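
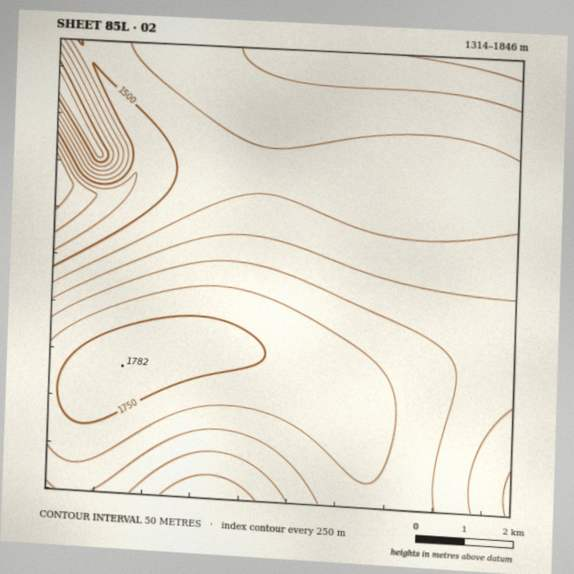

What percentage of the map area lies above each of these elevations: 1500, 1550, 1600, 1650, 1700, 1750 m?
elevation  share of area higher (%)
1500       95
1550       77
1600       55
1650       37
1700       22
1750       7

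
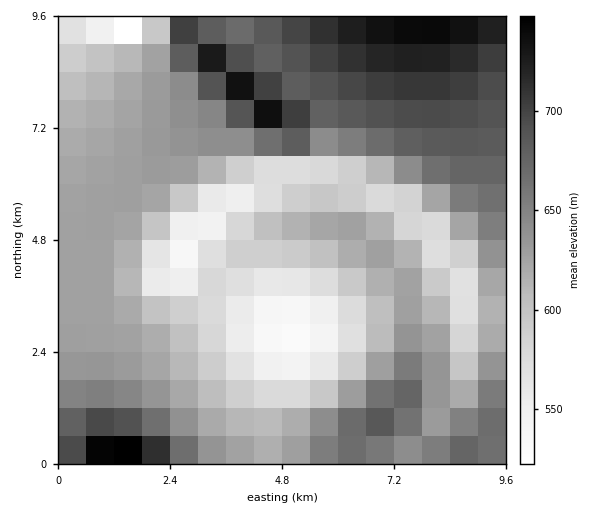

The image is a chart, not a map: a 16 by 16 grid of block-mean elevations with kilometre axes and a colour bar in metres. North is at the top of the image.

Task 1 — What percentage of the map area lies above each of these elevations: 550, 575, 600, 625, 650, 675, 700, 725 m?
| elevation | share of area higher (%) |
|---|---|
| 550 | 95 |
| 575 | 85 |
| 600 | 73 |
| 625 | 55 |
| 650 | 32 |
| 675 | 23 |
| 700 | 11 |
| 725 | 4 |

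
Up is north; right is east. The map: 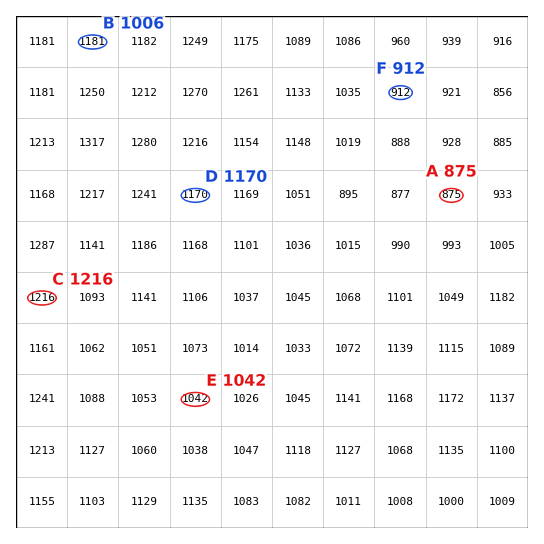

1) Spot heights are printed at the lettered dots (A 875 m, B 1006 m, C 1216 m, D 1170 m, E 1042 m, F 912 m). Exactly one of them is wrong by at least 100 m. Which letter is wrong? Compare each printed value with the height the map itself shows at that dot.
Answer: B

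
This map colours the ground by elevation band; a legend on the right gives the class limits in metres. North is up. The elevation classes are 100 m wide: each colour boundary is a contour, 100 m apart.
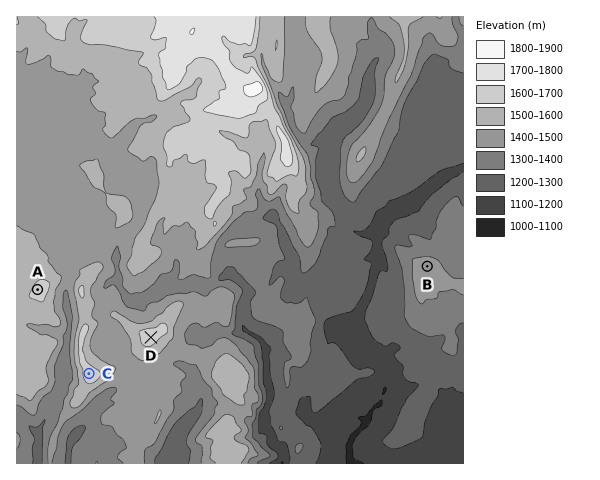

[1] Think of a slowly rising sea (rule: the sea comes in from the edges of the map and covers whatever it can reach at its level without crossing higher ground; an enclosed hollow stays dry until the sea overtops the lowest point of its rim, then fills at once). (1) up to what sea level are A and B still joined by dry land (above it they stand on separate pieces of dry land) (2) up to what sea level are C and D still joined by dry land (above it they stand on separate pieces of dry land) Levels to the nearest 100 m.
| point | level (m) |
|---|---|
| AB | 1200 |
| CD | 1500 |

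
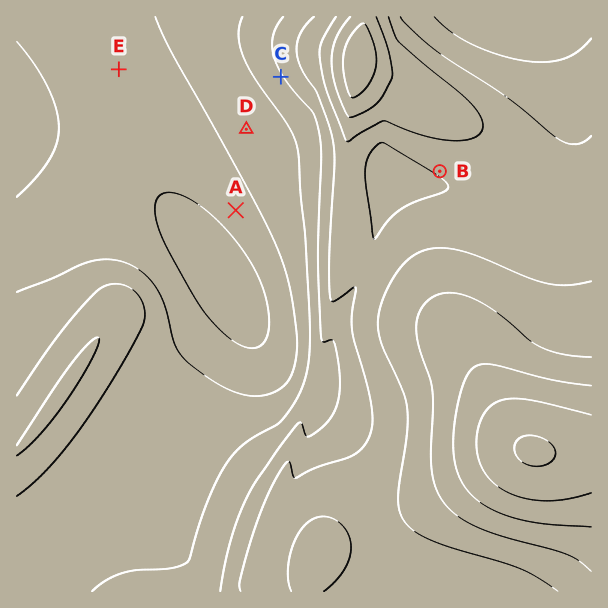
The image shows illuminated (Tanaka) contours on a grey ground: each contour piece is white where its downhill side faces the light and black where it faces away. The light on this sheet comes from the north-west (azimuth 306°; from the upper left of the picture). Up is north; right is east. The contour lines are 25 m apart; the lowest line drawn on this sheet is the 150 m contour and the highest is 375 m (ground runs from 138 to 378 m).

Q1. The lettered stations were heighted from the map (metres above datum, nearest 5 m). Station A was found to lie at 160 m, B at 250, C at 220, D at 185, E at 165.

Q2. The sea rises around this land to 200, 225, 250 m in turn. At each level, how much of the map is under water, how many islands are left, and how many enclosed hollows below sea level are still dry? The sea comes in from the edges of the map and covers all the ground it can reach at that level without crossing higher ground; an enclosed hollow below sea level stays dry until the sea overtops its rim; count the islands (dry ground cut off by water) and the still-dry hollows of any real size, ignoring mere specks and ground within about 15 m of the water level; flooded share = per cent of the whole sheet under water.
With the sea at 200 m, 39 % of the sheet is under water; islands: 0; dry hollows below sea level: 0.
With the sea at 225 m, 50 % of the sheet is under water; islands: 0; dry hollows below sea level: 0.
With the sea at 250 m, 57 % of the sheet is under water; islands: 0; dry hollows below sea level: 0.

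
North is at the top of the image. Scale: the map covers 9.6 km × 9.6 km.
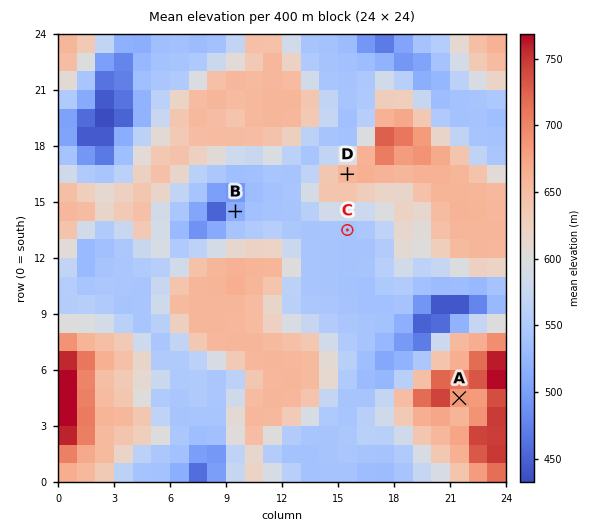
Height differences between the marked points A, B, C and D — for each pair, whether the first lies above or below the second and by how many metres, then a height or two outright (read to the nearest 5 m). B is below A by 155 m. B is below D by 140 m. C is below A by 135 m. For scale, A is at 675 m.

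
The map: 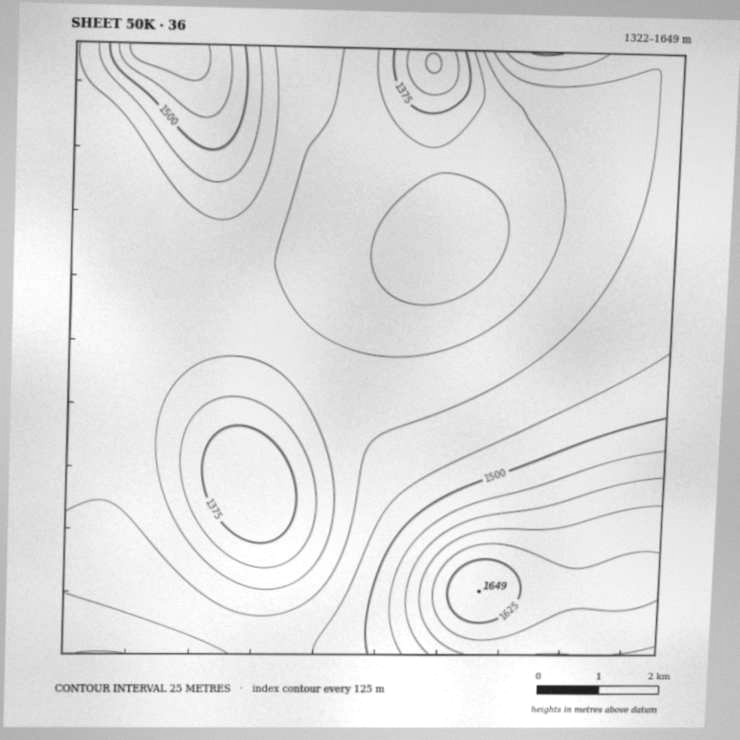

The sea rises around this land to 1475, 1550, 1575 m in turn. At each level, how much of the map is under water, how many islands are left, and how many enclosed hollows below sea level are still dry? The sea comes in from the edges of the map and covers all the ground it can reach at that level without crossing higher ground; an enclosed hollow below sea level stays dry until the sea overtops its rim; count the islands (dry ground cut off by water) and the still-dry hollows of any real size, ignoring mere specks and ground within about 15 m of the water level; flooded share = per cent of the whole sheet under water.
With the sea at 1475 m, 76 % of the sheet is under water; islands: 0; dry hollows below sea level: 0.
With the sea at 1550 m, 89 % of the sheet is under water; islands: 0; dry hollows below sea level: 0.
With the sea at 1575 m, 92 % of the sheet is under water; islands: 0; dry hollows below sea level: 0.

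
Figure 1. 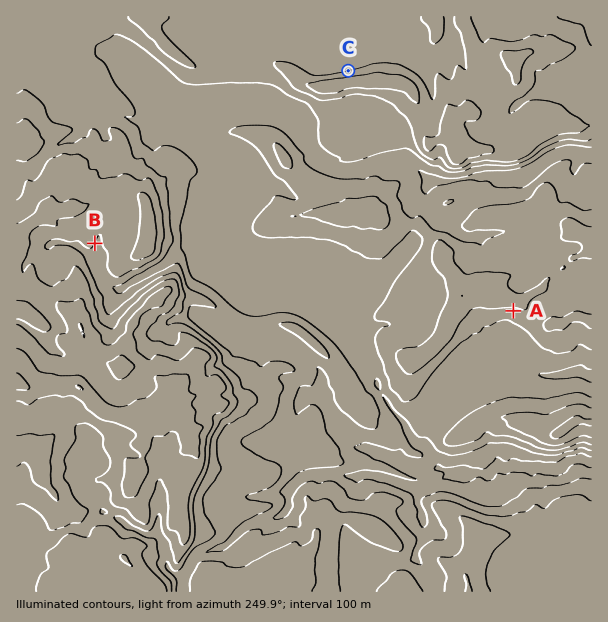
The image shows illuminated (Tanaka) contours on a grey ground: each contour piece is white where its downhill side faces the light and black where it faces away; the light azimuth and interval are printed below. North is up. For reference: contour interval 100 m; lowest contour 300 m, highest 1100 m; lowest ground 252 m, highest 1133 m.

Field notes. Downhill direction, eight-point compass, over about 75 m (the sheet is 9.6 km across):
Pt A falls S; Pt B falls SE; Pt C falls N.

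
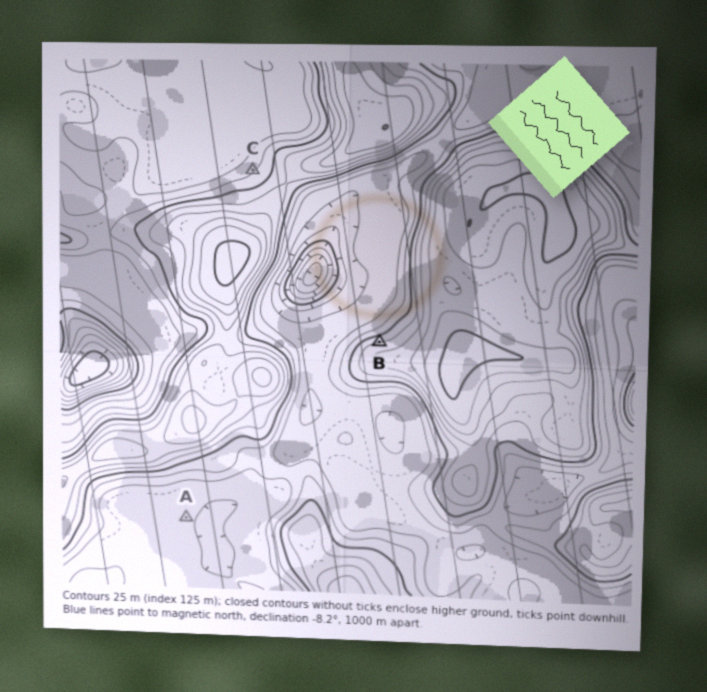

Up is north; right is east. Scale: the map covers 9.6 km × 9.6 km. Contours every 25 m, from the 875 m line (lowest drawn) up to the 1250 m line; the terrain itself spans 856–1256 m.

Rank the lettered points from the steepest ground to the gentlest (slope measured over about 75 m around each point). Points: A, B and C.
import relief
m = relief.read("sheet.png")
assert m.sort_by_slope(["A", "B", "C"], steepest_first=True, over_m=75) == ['B', 'C', 'A']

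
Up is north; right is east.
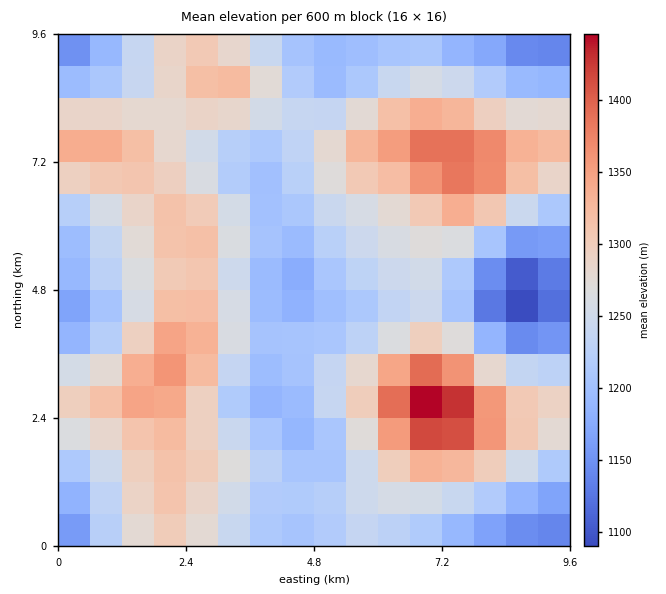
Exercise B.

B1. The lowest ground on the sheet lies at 1080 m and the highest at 1455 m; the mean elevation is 1255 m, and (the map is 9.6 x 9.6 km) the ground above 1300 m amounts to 24.4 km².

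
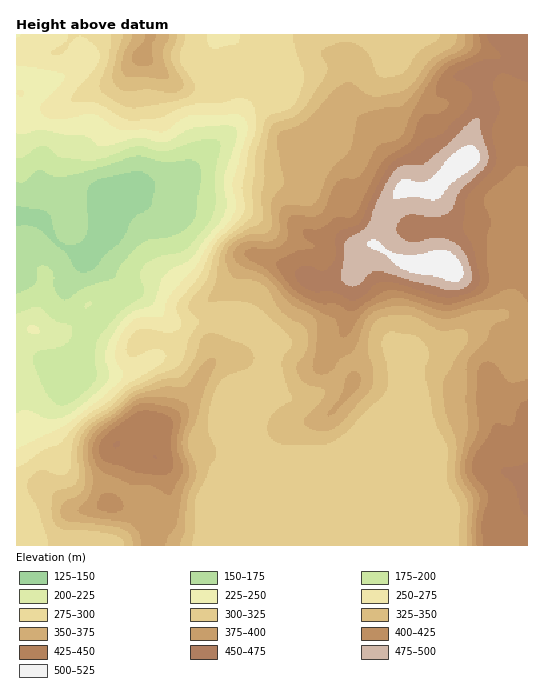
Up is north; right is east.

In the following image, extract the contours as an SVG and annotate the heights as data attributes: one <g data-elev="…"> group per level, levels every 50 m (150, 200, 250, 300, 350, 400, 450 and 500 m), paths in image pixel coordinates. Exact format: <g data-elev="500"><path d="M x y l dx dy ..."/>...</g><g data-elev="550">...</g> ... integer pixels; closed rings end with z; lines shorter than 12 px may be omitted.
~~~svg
<g data-elev="150"><path d="M17 206l23 3 6 2 5 6 4 16 3 6 7 5 9 0 8-3 5-8 1-10-1-30 2-6 4-4 14-6 31-6 12 5 5 8-3 19-3 5-15 10-13 23-16 14-10 12-6 4-7 1-5-1-11-18-27-24-10-4-12 1"/></g><g data-elev="200"><path d="M85 308l6-3 0-3-5 1-1 4z"/><path d="M17 157l6 0 13-9 6-2 5 1 14 10 28 4 14-3 34-12 28 5 29-9 17-3 7 1 3 5-6 31 0 29-5 15-24 29-7 3-24 6-12 9-3 8 4 14-1 6-3 4-19 13-22 24-5 19 3 18-1 6-7 9-16 14-7 3-5 0-10-5-9-16-9-25 1-4 4-3 20-4 8-4 6-8 0-9-17-6-16-14-6 0-16 7"/></g><g data-elev="250"><path d="M17 94l4 3 2-2 1-2-3-3-3 1z"/><path d="M17 65l41 7 6 3 1 2-3 6-21 22-1 4 2 4 8 6 13 0 28-5 8 3 14 9 6 3 26 0 16 3 6-2 14-10 9-4 45-2 9 3 3 6 1 5-15 53 0 8 3 15-3 11-6 9-17 19-15 24-25 28-4 8-3 12-4 2-16 0-6 1-7 5-7 8-6 12-2 10 1 8 7 12-1 6-19 18-37 28-49 24"/></g><g data-elev="300"><path d="M111 35l-2 24-9 22-1 7 4 5 12 9 11 5 8 1 44-8 9-3 7-5 1-4-1-4-12-19-2-6 5-24"/><path d="M293 35l1 10 10 30-1 9-5 15-6 8-6 4-16 4-5 6-10 38-1 17-2 15 1 22-4 7-23 18-7 7-5 10-8 25-17 23 0 8 8 8 2 4-10 16-7 22-8 8-16 6-28 14-18 16-28 19-7 8-4 8-3 27-3 6-8 2-13-5-5 0-7 4-5 6-1 9 10 20 9 27 0 9"/></g><g data-elev="350"><path d="M180 545l5-16 3-33 9-23-1-8-7-17-1-9 9-20 7-28 12-27 0-4-3-2-4 1-7 6-13 18-4 4-20 0-31 9-17 15-23 16-9 12-2 13 3 24-1 10-6 9-16 8-3 6 1 7 4 4 4 2 36 3 17 4 8 6 3 10"/><path d="M133 35l-11 24-1 9 2 6 6 3 16 0 20 3 3-1 1-3-6-17 0-7 7-17"/><path d="M457 35l-1 6-2 4-24 15-16 22-9 8-23 6-8 0-9-3-12-10-8 0-11 7-28 30-9 6-18 7-2 4 0 7 7 37-2 6-10 14 0 23-1 5-5 4-17 2-12 5-9 8-3 11 2 9 6 9 5 2 16 1 8 4 7 7 13 21 8 6 12 6 4 5 2 8 0 10-3 7-8 10 0 8 3 7 4 4 18 5 3 4-3 8-18 20 2 5 9 6 11 0 11-5 34-37 2-6 1-10-6-20 0-10 4-16 6-8 11-3 20-1 10 4 22 12 20-2 5 2 2 5 0 5-23 36-2 10 3 26 10 30-1 33 12 27-1 42"/></g><g data-elev="400"><path d="M107 512l11 0 4-2 1-3-4-10-9-5-8 2-5 10 2 5z"/><path d="M166 495l3 1 2-2 12-22-1-7-5-21 4-21 0-7-4-5-7-4-20-4-11 1-6 4-35 27-5 12 1 12 4 8 8 7 24 10 21 2z"/><path d="M527 379l-12 3-6 0-13-17-7-4-7 2-4 6-1 30 1 30-10 23-3 15 2 10 11 15 1 5-3 27 1 21"/><path d="M473 35l0 10-3 6-24 12-11 10-24 40-6 18-4 6-6 3-17 6-13 23-7 8-4 2-11-1-5 3-5 7-8 20-6 7-6 2-16-2-7 1-3 5 0 16-5 8-11 4-21-1-4 3-1 4 2 4 23 13 25 26 39 21 4 5 2 11 3 2 6-2 10-18 8-8 8-5 16-5 15 0 31 11 13 1 35-11 20-10 6-2 8 4 8 10"/></g><g data-elev="450"><path d="M527 462l-12 4-12 2-2 3 2 4 11 11 7 23 2 5 4 2"/><path d="M115 448l5-3-1-5-5 3-1 4z"/><path d="M487 35l3 8 10 10 0 6-21 2-20 10-5 5 1 3 12 6 4 7 1 7-5 9-25 25-16 7-12 10-23 14-13 21-17 36-7 5-13 4-4 4-2 6 0 16-4 9-5 5-4 1-13-5-10 2-3 3-1 4 4 8 12 8 6 1 14-1 22 10 8-3 14-14 7-2 15 1 49 14 15-1 14-7 4-6 0-10-6-26-10-16-1-6 6-29 23-24 5-9 1-8-5-23 8-24-7-19 0-6 5-8 5-2 24 9"/></g><g data-elev="500"><path d="M450 281l9 0 4-4 1-4-5-12-5-6-5-4-10-1-21 5-12 0-16-4-15-11-4 0-4 4 1 3 17 7 10 10 8 5 11 4 21 3z"/><path d="M431 200l6 0 4-3 10-13 26-20 3-8-5-9-6-2-12 6-9 8-13 16-8 5-8 2-13-3-5 1-5 5-3 10 0 2 2 2 19-2z"/></g>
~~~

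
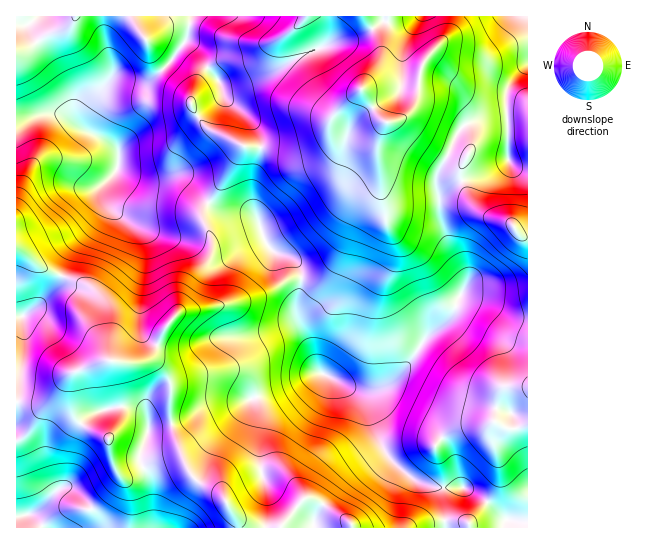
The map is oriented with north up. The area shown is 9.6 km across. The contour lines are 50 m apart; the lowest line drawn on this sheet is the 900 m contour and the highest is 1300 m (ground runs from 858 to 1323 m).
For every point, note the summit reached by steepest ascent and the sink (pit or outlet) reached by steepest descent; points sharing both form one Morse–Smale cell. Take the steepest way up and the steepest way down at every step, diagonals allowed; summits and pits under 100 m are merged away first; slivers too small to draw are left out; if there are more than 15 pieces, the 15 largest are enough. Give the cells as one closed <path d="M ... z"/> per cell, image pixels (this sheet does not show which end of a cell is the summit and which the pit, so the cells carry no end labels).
<path d="M361 89l-29 28-7 20-11 7-15 5-24 0-32-4-34 58 14 8 22 1 8 3 6 6 9 25 6 6 11 3 11 7 5 11-5 42 16 36 4 16 5 6 20 10 23 18 12 33 12 23 14 14 17 12 20 5 23-1 13 6 15 11 17 17-1 7 21 0 1-103-10 3-12 0-11-6 0-8 2-13 6-13 25-2 0-67-17-3-22-12-28-9 6-12 0-6-20-38-7-21 0-13-4-18 1-13 11-19-26-15-19-17-16 0-5-3z"/><path d="M450 16l-433 0-1 105 11-1 18-7 17 2 20 14 32 16 5 8-2 16 2 2 27 9 15 0 9-3 9 2 30 24 34-58 32 4 24 0 15-5 11-7 7-20 29-28 21 31 7 3 17-7 10-14 5-35 4-8 22-24 2-5z"/><path d="M209 203l-6 10 0 6 9 22-1 16-24 32-8 22-16 20-8 20-6 8-5 2 14 3 13 16 35-7 27 0 9 4 10 10 7 19 0 15-4 18-6 12-24 23-2 8 1 16 13 21 2 8 42 1 24-29 8 0 34 21 6 8 58 0 10-4 29-4 19 3 1 5 35 0 2-7-17-17-15-11-13-6-23 1-20-5-17-12-14-14-12-23-12-33-23-18-20-10-5-6-4-16-16-36 1-17 4-13 0-12-5-11-11-7-11-3-6-6-9-25-6-6-8-3-22-1z"/><path d="M17 248l-1 267 15 0 14 13 193 0-1-9-13-22-5-5-20-9-8-9-6-9-14-43 0-39-4-9-9-10-5-3-38 1 2 25 4 15 0 13-4 12-8 12-24-12-8-6-4-7-2-12 1-28 37-15-2-30-6-28-4-7-10-9-49-20z"/><path d="M58 113l-13 0-29 9 0 125 22 18 49 20 10 9 4 7 6 28 2 30-37 15-1 28 2 12 8 10 28 15 8-12 4-12 0-13-4-15-2-25 26 1 11-8 11-24 16-20 8-22 21-27 4-11 0-10-9-22 0-6 5-10-29-24-9-2-9 3-15 0-27-9-2-2 2-16-5-8-32-16-15-12z"/><path d="M527 16l-76 0-4 19-22 24-4 8-4 30-5 13-10 9-6 2 7 2 19 17 25 15 9-20 10-11 21-7 19-1 2 5 0 38 5 6 14 4z"/><path d="M450 156l-3 1-10 17-1 13 4 18 0 13 7 21 20 38 0 6-6 12 28 9 22 12 16 3 1-81-9-3-9-12-25-8-13-12-12-29 5-15-7 1z"/><path d="M233 373l-27 0-37 6 2 43 14 43 6 9 8 9 20 9 4 4 1-19 25-26 6-12 4-18 0-15-7-19-10-10z"/><path d="M506 116l-19 1-21 7-10 11-8 20 10 5 9-2-4 5-3 11 12 29 13 12 25 8 9 12 8 2 1-67-15-5-5-6 0-38z"/><path d="M313 499l-8 0-24 28 71 0-5-7z"/><path d="M527 387l-21 0-5 3-6 24 0 9 11 5 12 0 10-5z"/><path d="M454 520l-27 3-15 4 57 0 0-4z"/><path d="M31 515l-14 1-1 11 27 1z"/>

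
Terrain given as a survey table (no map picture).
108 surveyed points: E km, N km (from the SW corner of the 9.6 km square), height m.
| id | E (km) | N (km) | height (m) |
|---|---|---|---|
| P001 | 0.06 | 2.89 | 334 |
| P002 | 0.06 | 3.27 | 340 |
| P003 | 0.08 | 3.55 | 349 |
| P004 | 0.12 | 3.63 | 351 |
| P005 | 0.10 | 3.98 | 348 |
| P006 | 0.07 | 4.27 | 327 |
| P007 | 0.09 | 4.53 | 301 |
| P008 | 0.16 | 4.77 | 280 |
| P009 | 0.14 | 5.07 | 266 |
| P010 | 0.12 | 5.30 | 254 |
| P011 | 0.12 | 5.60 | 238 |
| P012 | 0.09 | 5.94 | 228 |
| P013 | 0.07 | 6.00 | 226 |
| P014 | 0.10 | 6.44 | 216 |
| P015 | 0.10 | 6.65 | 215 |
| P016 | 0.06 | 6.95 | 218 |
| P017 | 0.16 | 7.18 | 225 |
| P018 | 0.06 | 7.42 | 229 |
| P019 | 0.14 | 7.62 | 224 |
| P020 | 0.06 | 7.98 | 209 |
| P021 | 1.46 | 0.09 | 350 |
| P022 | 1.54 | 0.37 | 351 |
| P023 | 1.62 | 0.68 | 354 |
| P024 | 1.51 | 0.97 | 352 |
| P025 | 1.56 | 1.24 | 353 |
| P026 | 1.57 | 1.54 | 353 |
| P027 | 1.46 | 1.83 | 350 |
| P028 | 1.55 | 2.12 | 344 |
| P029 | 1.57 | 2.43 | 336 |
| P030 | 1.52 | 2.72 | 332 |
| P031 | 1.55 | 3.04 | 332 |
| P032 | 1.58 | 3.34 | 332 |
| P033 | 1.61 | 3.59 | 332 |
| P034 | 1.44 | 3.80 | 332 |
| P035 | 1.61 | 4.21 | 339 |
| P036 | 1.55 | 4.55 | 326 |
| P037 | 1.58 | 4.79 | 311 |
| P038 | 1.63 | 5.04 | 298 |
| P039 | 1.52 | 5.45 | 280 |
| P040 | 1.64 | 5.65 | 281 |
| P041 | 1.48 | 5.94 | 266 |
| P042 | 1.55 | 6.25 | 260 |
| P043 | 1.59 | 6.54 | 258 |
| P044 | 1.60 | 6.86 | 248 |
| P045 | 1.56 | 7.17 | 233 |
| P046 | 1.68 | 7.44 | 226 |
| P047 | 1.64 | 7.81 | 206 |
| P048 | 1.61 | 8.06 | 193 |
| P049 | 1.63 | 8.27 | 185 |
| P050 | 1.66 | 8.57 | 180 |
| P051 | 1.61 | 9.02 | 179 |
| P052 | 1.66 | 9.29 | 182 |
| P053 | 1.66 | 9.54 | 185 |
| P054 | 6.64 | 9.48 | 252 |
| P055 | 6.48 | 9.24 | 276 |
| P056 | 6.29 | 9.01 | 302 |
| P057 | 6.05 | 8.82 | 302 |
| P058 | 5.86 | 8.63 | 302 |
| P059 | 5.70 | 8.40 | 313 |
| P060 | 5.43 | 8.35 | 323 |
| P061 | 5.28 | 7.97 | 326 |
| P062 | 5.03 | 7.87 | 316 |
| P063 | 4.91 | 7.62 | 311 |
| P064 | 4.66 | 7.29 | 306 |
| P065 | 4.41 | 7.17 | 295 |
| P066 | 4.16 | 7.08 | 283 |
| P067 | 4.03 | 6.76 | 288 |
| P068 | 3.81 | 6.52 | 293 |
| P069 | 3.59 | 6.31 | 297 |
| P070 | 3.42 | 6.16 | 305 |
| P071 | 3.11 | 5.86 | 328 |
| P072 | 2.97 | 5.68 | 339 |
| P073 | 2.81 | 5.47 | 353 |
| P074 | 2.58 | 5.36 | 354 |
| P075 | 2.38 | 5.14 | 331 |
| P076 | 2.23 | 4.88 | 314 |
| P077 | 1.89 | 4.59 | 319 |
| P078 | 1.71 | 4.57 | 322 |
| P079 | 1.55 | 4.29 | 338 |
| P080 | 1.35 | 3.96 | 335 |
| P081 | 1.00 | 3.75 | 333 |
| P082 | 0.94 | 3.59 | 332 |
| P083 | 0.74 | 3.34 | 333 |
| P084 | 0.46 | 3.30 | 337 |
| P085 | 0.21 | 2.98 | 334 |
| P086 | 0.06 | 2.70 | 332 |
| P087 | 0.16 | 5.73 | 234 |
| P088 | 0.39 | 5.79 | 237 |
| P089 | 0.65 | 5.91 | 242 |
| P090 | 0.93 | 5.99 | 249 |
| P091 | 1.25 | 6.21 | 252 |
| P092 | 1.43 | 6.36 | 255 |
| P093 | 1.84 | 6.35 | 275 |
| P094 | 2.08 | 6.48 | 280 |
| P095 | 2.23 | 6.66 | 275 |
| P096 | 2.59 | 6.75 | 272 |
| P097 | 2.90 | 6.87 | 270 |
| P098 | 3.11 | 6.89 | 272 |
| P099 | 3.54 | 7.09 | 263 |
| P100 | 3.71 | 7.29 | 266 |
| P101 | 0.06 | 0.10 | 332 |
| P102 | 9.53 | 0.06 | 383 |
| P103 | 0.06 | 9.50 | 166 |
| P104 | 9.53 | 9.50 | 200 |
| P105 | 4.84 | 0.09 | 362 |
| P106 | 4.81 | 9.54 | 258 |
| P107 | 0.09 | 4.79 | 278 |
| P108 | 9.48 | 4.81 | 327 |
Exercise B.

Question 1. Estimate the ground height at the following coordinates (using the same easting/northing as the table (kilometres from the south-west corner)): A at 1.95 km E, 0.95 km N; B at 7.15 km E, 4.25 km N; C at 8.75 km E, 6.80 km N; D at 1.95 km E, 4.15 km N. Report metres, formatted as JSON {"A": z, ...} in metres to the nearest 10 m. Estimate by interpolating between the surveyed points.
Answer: {"A": 350, "B": 330, "C": 290, "D": 340}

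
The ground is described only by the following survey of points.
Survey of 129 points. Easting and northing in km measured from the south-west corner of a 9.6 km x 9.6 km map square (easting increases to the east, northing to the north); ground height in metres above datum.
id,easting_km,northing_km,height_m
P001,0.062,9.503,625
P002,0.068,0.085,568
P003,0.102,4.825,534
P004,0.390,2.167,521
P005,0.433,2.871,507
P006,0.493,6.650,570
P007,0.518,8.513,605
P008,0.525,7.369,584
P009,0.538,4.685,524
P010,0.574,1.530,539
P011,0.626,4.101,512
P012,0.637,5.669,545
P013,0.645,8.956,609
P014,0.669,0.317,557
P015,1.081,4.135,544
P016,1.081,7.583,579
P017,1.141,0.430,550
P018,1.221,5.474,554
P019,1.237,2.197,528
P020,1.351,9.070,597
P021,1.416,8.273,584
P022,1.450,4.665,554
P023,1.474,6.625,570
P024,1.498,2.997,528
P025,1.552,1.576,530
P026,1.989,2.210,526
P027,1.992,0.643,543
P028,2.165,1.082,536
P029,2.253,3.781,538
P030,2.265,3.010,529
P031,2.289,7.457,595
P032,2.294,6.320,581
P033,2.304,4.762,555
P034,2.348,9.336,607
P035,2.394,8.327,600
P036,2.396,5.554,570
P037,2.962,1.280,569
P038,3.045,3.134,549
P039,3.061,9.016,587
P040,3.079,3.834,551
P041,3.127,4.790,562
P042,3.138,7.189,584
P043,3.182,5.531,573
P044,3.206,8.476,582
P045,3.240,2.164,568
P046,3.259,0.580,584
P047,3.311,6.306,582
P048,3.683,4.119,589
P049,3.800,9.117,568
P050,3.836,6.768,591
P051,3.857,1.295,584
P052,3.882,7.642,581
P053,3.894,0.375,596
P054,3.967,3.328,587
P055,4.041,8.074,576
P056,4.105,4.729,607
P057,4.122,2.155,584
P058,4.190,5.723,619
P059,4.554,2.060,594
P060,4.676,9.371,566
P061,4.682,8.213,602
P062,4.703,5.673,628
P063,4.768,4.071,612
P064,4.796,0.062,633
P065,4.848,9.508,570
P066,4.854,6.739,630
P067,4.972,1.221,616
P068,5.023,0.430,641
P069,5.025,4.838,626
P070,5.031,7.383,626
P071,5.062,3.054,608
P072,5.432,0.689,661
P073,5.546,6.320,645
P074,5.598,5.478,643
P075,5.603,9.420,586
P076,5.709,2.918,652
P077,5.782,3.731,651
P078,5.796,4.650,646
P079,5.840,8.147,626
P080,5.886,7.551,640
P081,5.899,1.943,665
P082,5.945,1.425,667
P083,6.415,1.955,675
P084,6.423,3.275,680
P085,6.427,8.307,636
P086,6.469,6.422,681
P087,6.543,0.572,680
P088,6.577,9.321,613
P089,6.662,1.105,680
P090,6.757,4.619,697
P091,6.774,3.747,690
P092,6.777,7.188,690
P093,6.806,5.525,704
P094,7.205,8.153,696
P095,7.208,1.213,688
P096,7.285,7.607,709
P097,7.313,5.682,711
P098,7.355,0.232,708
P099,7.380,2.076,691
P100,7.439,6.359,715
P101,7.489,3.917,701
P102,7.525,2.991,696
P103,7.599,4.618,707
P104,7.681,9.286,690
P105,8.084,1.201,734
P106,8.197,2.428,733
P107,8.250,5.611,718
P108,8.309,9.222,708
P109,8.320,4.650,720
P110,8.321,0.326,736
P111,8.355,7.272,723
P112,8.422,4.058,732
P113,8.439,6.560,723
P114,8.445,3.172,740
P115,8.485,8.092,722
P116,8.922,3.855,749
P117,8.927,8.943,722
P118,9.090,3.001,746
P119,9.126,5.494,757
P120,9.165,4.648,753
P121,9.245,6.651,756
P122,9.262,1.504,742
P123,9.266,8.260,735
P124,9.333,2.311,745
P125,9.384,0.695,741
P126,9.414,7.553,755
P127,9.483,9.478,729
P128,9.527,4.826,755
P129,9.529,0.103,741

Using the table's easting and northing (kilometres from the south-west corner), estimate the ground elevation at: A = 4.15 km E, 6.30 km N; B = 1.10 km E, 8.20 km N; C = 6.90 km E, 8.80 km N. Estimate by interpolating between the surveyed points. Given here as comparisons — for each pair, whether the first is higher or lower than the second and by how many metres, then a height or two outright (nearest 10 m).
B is lower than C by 60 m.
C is higher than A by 30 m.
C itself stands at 650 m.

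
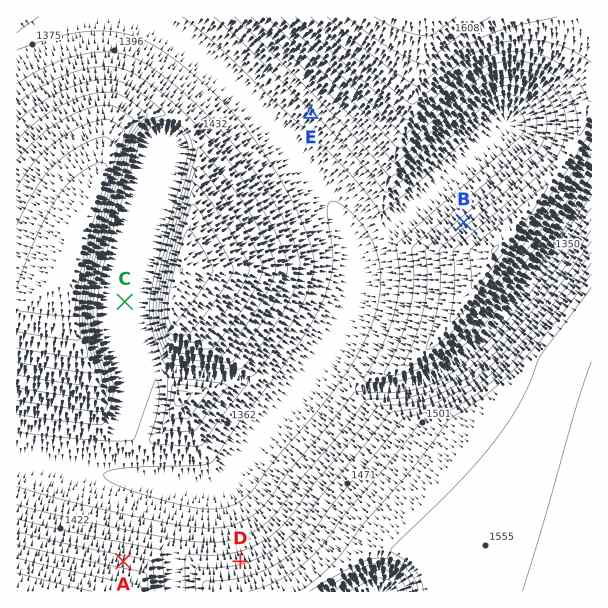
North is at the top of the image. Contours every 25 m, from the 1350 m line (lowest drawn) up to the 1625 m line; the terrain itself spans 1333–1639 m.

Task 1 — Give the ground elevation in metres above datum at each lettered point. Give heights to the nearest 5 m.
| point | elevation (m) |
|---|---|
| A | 1460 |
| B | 1440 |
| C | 1380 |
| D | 1445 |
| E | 1395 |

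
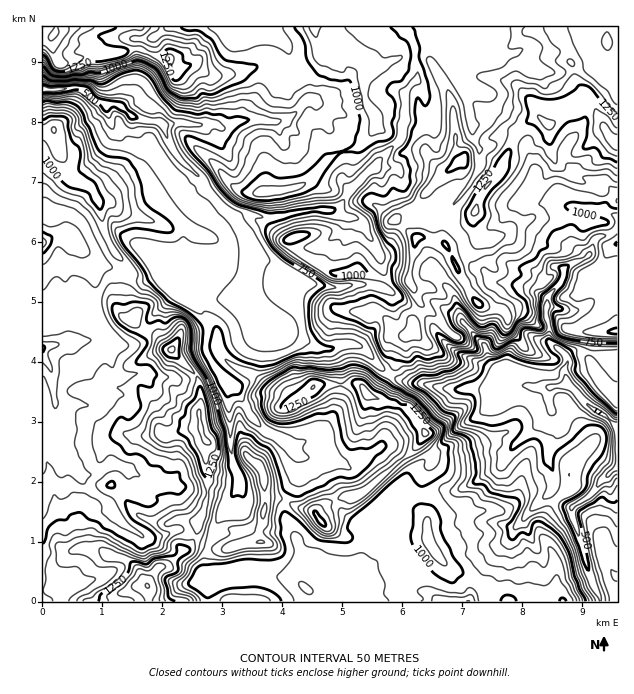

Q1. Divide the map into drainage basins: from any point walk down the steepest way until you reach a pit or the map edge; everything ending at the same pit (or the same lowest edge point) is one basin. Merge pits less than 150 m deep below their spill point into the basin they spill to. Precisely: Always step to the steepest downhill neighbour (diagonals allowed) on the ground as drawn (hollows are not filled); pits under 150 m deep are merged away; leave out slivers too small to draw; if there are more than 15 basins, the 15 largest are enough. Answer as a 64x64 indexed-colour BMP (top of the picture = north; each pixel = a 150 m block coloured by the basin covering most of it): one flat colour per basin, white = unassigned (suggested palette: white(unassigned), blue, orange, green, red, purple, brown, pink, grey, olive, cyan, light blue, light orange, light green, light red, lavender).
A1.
<image width="64" height="64" href="data:image/bmp;base64,Qk12CAAAAAAAAHYAAAAoAAAAQAAAAEAAAAABAAQAAAAAAAAIAAATCwAAEwsAABAAAAAAAAAA////ALR3HwAOf/8ALKAsACgn1gC9Z5QAS1aMAMJ34wB/f38AIr28AM++FwDox64AeLv/AIrfmACWmP8A1bDFABERERERERERERERERERERERERERERERERERERERERERERERERERERERERERERERERERERERERERERERERERERERERERERERERERERERERERERERERERERERERERERERESERERERERERERERERERERERERERERERERERERERERERIhEREREREREREREREREREREREREREREREREREREREREiIRERERERERERERERERERERERERERERERERERERERESIzERERERERERERERERERERERERERERERERERERERERIjMREREREREREREREREREREREREREREREREREREREREiMxERERERERERERERERERERERERERERERERERERERESIzERERERERERERERERERERERERERERERERERERERERIjMxERERERERERERERESIREREREREREREREREREREREjMzMRERERERERERERIiIiIRERERERERERERERERERESMzMzERERERERERERIiIiIiIhERERERERERERERERERIzMzMxEREREREREREiIiIiIiIREREREREREREREREREjMzMxEREREREREREiIiIiIiIiERERERERERERERERETMzMzERERERERERESIiIiIiIiIiERERERERERERERERMzMzMREREREREiIiIiIiIiIiIiIhEREREREREREREREzMzMxERERERESIiIiIiIiIiIiIiIRERERERERERERETMzMzMRERERESIiIiIiIiIiIiIiIhERERERERERERERMzMzMzMzMzMyIiIiIiIiIiIiIiIiEREREREREREREREzMzMzMzMzMzIiIiIiIiIiIiIiIiERERERERERERERETMzMzMzMzMzMiIiIiIiIiIiIiIiERERERERERERERERMzMzMzMzMzMzIiIiIiIiIiIiIhEREREREREREREREREzMzMzMzMzMzMiIiIiIiIiIiIiERERERERERERERERETMzMzMzMzMzMiIiIiIiIiIiIiIRERERERERERERERERMzMzMzMzMzMyIiIiIiIiIiIiIiEREREREREREREREREzMzMzMzMzMyIiIiIiIiIiIiIiIRERERERERERERERETMzMzMzMzMyIiIiIiIiIiIiIiIiERERERERERERERERMzMzMzMzMyIiIiIiIiIiIiIiIiIREREREREREREREREzMzMzMzMyIiIiIiIiIiIiIiIiIiERERERERERERERETMzMzMzMiIiIiIiIiIiIiIiIiIiIRERERERERERERERMzMzMzMiIiIiIiIiIiIiIiIiIiIhEREREREREREREREzMzMzMiIiIiIiIiIiIiIiIiIiIiIRERERERERERERETMzMzMyIiIiIiIiIiIiIiIiIiIiIhERERERERERERERMzMzMzIiIiIiIiIiIiIiIiIiIiIhEREREREREREREREzMzMzMiIiIiIiIiIiIiIiIiIiIiERERERERERERERETMzMzMzIiIiIiIiIiIiIiIiIiIiIRERERERERERERERMzMzMzIiIiIiIiIiIiIiIiIiIiIhEREREREREREREREzMzMzIiIiIiIiIiIiIiIiIiIiIiERERERERERERERETMzMzMiIiIiIiIiIiIiIiIiIiIiIRERERERERERERERMzMzMiIiIiIiIiIiIiIiIiIiIiIhEREREREREREREREzMzMyIiIiIiIiIiIiIiIiIiIiIhERERERERERERERETMzMzIiIiIiIiIiIiIiIiIiIiIiERERERERERERERERMzMzIiIiIiIiIiIiIiIiIiIiIiIhEREREREREREREREzMzMiIiIiIiIiIiIiIiIiIiIiIiIRERERERERERERETMzMyIiIiIiIiIiIiIiIiIiIiIiIiERERERERERERERMzMiIiIiIiIiIiIiIiIiIiIiIiIiIhEREREREREREREzMiIiIiIiIiIiIiIiIiIiIiIiIiIiIRERERERERERETMyIiIiIiIiIiIiIiIiIiIiIiIiIiIRERERERERERERMyIiIiIiIiIiIiIiIiIiIiIiIiIiIREREREREREREREzIiIiIiIiIiIiIiIiIiIiIiIiIiIhERERERERERERETIiIiIiIiIiIiIiIiIiIiIiIiIiIiERERERERERERERIiIiIiIiIiIiIiIiIiIiIiIiIiIiIREREREREREREREiIiIiIiIiIiIiIiIiIiIiIiIiIiIRERERERERERERESIiIiIiIiIiIiIiIiIiIiIiIiEiIhERERERERERERERIiIiIiIiIiIiIiIiIiIiIiIiEREREREREREREREREREiIiIiIiIiIiIiIiIiIiIiIiIRERERERERERERERERESIiIiIiIiIiIiIiIiIiIiIiIhERERERERERERERERERIiIiIiIiIiIiISIiIhESIiIiEREREREREREREREREREiIiIiIiIiISEREREREREiIiIRERERERERERERERERESIRIiIiIiIRERERERERERIiIRERERERERERERERERERIREREREREREREREREREREiIREREREREREREREREREREhERERERERERERERERERESIRERERERERERERERERERERERERERERERERERERERESIRERERERERERERERERERER"/>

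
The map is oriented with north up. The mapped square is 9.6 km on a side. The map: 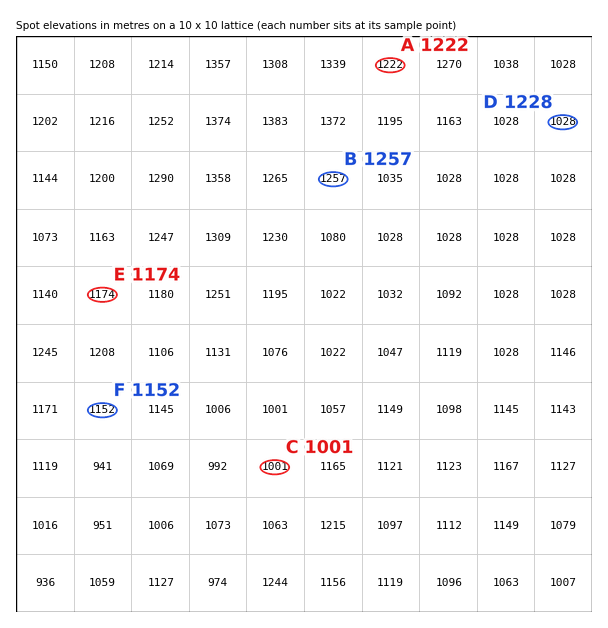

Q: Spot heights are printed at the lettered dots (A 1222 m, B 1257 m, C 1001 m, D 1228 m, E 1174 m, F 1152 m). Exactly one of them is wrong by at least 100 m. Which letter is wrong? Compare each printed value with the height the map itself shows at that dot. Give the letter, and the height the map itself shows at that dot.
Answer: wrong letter D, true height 1028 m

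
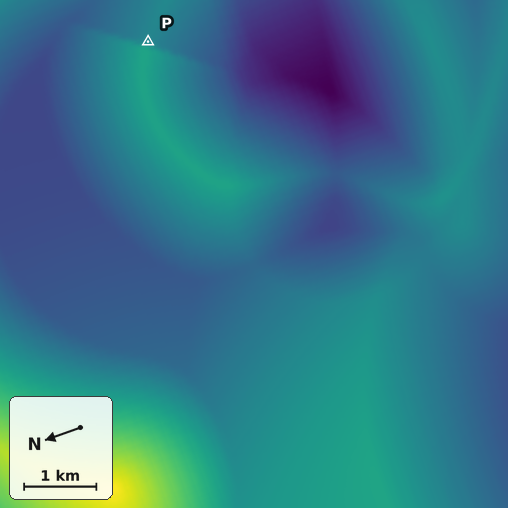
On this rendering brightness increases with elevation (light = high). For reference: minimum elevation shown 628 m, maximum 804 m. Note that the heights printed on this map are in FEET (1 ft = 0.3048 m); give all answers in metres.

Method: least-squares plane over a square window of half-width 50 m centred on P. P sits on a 5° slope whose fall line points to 126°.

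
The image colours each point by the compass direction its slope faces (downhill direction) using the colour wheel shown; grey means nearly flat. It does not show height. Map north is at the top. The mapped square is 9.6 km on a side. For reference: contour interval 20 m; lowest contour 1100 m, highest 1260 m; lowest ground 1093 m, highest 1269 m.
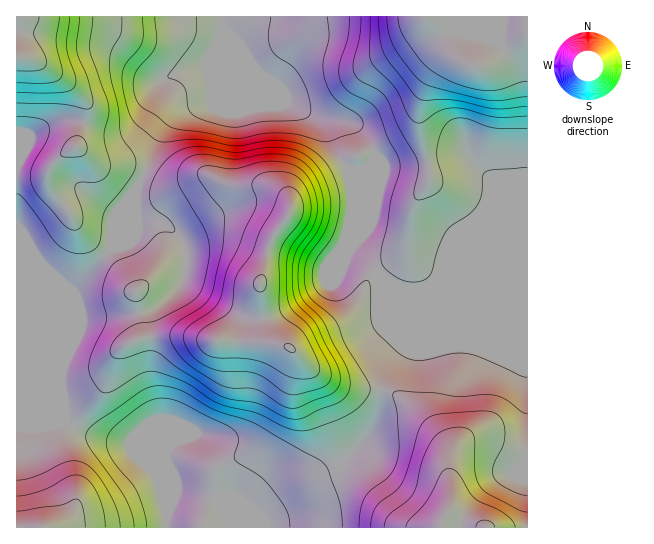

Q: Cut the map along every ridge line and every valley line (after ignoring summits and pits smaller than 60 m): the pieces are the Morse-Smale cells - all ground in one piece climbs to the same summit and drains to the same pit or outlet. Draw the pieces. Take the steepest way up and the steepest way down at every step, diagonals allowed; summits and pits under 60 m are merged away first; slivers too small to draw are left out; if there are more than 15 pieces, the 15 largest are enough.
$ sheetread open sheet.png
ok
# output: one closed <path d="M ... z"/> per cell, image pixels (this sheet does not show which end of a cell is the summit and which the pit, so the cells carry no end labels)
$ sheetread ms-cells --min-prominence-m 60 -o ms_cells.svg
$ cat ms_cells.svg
<path d="M223 27l-2 10 0 41-9 24-31 9-17 16-9 18-8 25-10 16-25 63-40 42-5 14-3 16 1 41-4 11 0 18 6 31 16 10 32 9 12 2 6 11 24 24 7 15 2 19 11-20 49 8 29 12 23-24 60-21 31-33 8-20 3-29 4-15 16-23-21-53-2-21-12-12-17-10 0-25 4-19-1-24-3-13-12-20-8-21-10-10-29-15-10-18-14-9-13-12-11-19z"/><path d="M527 16l-304 0 0 10 18 20 11 19 13 12 14 9 10 18 29 13 32 6 13 10 13 24-5 8-8 4-15 1 4 23 0 14-4 19 0 25 22 14 17 18 18 6 16 0 17-4 90 0z"/><path d="M222 16l-206 1 1 408 33 0 17-3-6-31 0-18 4-11-1-41 4-20 4-10 40-42 25-63 10-16 8-25 9-18 17-16 31-9 9-24z"/><path d="M379 276l0 18 21 53-16 23-4 15-3 29-8 20-31 33-60 21-23 24-37-13 9 18 2 11 299-1 0-241-90-1-17 4-16 0-18-6z"/><path d="M67 423l-17 2-34 1 0 101 150 1-1-30-5-15-5-9-22-20-2-8-4-3-12-2-32-9z"/><path d="M182 492l-6 1-7 13-2 7 0 15 61-1-1-10-12-18z"/><path d="M317 116l-4 1 12 8 18 38 6 6 10 2 13-8 4-8-13-22-8-8-14-5-18-1z"/>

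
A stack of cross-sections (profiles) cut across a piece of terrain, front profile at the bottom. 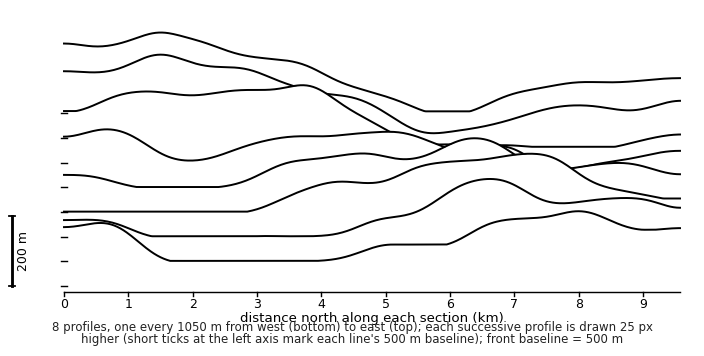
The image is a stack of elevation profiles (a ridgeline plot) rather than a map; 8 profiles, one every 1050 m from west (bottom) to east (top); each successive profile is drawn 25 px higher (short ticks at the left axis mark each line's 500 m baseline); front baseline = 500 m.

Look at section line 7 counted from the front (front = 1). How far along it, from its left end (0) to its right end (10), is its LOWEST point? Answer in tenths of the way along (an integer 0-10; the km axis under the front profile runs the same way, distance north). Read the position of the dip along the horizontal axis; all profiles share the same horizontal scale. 6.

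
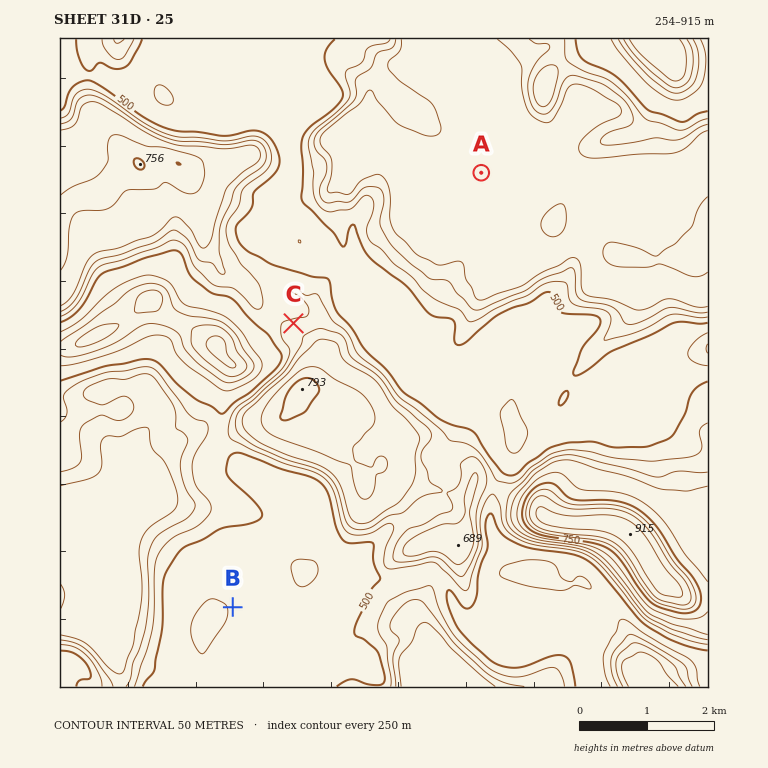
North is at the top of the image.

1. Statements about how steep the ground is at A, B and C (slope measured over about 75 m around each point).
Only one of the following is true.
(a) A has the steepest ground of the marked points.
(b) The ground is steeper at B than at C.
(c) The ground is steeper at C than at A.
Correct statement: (c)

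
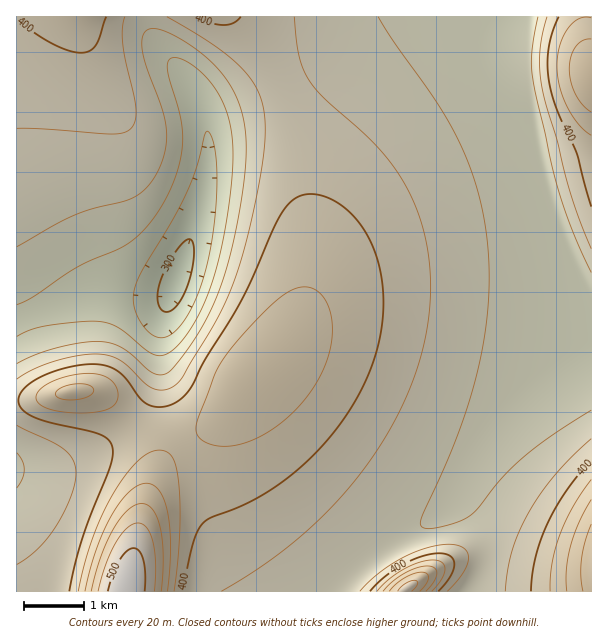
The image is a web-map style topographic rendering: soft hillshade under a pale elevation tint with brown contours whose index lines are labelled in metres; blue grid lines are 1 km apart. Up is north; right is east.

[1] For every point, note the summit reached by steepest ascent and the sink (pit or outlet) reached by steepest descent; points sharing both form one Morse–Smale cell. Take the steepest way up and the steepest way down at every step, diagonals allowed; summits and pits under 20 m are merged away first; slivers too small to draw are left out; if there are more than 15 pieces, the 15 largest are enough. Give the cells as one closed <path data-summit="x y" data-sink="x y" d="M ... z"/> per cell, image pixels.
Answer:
<path data-summit="126 588" data-sink="591 344" d="M498 16l-93 0-66 40-61 33 11 27 9 34 12 71 2 48-8 39-18 36-38 37-19 29-22 20-31 20-19 21-7 17-11 37-12 59 1 8 205 0 26-27 19-15 26-16 40-22 10-9 38-62 24-30 32-32 44-32 0-47-15-27-21-52-14-45-8-47-29-33-13-28-2-32z"/><path data-summit="74 17" data-sink="176 281" d="M144 16l-128 1 1 303 76-25 29-1 19 2 24 0 9-8 16-46 12-44 6-34 0-30-4-21-8-18-20-29-26-33z"/><path data-summit="126 588" data-sink="176 281" d="M278 88l-60 22-9 5-4 5 3 14 0 30-6 34-12 44-27 73-3 17-2 42-2 12-10 19-13 17 15 15 8 15 0 12-6 19 0 4 13-25 19-17 31-19 16-16 19-29 34-31 12-18 10-24 8-39-2-48-12-71-9-34z"/><path data-summit="591 567" data-sink="591 344" d="M591 348l-43 31-32 32-24 30-34 54 2 5 18 19 9 20-1 27-13 26 119-1z"/><path data-summit="126 588" data-sink="17 468" d="M134 422l-26 22-34 19-24 6-34 1 1 122 110-1 15-79 14-48 0-12-5-11z"/><path data-summit="591 75" data-sink="591 344" d="M585 16l-85 0-7 10-3 10 0 24 4 17 8 15 32 37 8 47 14 45 21 52 14 27 1-241-4-17z"/><path data-summit="71 392" data-sink="176 281" d="M170 294l-5 2-24 0-19-2-29 1-76 25-1 79 16 1 40-9 23 0 15 9 24 21 12-16 10-19 2-12 2-42z"/><path data-summit="407 588" data-sink="591 344" d="M458 496l-14 16-40 22-38 25-32 32 137 1 15-26 1-27-9-20z"/><path data-summit="215 17" data-sink="176 281" d="M233 16l-88 1 5 16 42 54 14 33 3-5 9-5 39-13 20-10-17-34z"/><path data-summit="71 392" data-sink="17 468" d="M95 391l-23 0-40 9-15 0-1 68 4 2 15 0 24-2 15-5 34-19 25-22-23-22z"/><path data-summit="215 17" data-sink="591 344" d="M404 16l-170 1 26 36 17 34 2 1 60-32z"/><path data-summit="591 75" data-sink="176 281" d="M591 16l-5 1 2 25 3 16z"/>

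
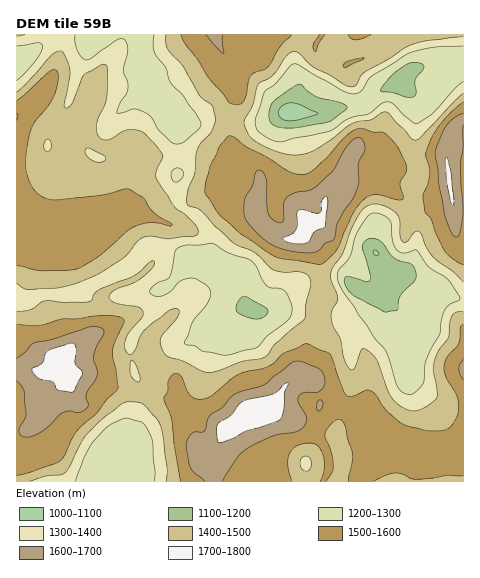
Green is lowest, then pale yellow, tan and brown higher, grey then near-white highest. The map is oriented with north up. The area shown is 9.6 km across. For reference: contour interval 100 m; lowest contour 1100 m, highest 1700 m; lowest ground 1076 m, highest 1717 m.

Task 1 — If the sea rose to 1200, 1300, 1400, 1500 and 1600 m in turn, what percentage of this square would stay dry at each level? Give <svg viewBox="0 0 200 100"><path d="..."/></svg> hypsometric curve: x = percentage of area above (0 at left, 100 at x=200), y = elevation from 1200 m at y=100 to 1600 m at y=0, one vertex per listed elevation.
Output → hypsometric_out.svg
<svg viewBox="0 0 200 100"><path d="M194 100l-34-25-34-25-53-25-50-25"/></svg>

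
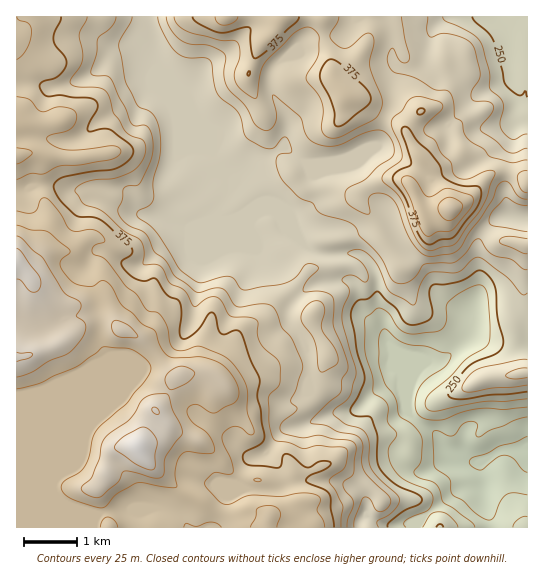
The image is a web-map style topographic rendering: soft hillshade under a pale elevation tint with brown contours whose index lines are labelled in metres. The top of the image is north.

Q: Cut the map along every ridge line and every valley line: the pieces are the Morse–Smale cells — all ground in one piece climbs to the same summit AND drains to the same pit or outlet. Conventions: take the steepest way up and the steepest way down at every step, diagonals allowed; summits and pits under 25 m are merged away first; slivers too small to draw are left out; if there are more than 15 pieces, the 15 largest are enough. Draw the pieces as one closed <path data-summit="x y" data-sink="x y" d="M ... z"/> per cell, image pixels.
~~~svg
<path data-summit="137 446" data-sink="527 446" d="M273 211l-8 0-8 4-5 4-1 7-21 21-29 15-1 20-7 35-9 18-9 9-34 23-4 10-16 21-32 28-18 41-16 12-3 6 3 10 12 12 13 4-63 1 0 16 198 0 6-9 6-24 16-7 30 1 16-9 49 1 17 7 8 7 4 10 0 9-6 7-2 7 56 0 12-15 30-22 26-9 0-9-4-10-9-2-20-9-16-20-17-11-10-11 0-13 2-10-14-36-10-14-2-16-6-14 0-26-8-19-12-9-32 2-14-4z"/><path data-summit="17 262" data-sink="527 446" d="M54 185l-17 0-21 6 1 321 63-1-13-4-12-12-3-6 3-10 16-12 18-41 32-28 16-21 4-10 34-23 9-9 9-18 7-35 1-20 29-15 21-21 4-9-13-1-11 4-20 0-24 8-18-9-27-6-5-4-5-12-9-6-56 0z"/><path data-summit="450 209" data-sink="527 446" d="M387 116l-4 7-6 23-28 13-42 5-22-17-3 0-35 22-11 12-20 37 2 2 13 0 11-4 13 0 10-5 8 0 38 40 14 4 32-2 8 4 7 9 4 9 1 32 6 14 2 16 10 14 14 36 3-10 7-10 8-6 7 2 9-3 20-17 8-10 2-27 7-20-3-41 7-15-21-18-14-5-17-38-17-19-10-20-8-9z"/><path data-summit="17 155" data-sink="527 446" d="M134 52l-17 1-24 20-28 12-18 3-12-4-19 1 0 105 7 1 14-6 17 0 13 6 56 0 9 6 5 12 8 6 24 4 18 9 30-8-1-3 4-8 13-22 0-8-12-10-8-14-32-30-16-32-10-28-9-8z"/><path data-summit="450 209" data-sink="527 17" d="M527 16l-136 1 2 9-1 33 5 11-4 11 0 21-6 13 18 15 10 20 17 19 18 39 15-5 16-20 14-11 15 0 11 4 7 6z"/><path data-summit="227 17" data-sink="527 446" d="M322 16l-173 1 0 13 7 39 25 56 32 30 8 14 12 10 1 6 13-16 37-23 3-25-16-31 0-17 7-10 12-7 13-15 21-4z"/><path data-summit="522 373" data-sink="527 446" d="M473 335l-3 0-27 25-9 3-7-2-8 6-10 18-2 25 10 11 17 11 16 20 20 9 9 2 20-12 29-5 0-99-23 0z"/><path data-summit="345 95" data-sink="527 446" d="M323 37l-14 2-6 2-13 15-15 10-6 12 2 12 16 31-3 25 23 18 42-5 28-12 8-28-2-4-10-6-8-8-8-4-11-1-10-11-5-11 0-15z"/><path data-summit="137 446" data-sink="527 446" d="M149 16l-132 0-1 67 19 1 12 4 18-3 28-12 17-16 11-5 17 1 12 7 5 7z"/><path data-summit="269 518" data-sink="527 446" d="M318 480l-29 0-16 9-30-1-13 5-5 5-1 13-8 16 142 1 9-14 0-9-4-10-8-7-8-4z"/><path data-summit="345 95" data-sink="527 17" d="M390 16l-32 0-13 17-21 5 7 21 0 15 5 11 10 11 11 1 8 4 8 8 12 7 8-14 0-21 4-11-5-11 1-33z"/><path data-summit="523 245" data-sink="527 446" d="M485 231l-8 14 3 41-7 23 14-5 20 0 10 4 10 13 1-75-15-5-16-1z"/><path data-summit="526 527" data-sink="527 446" d="M527 447l-24 2-23 13 4 17 0 27 7 13 0 9 37-1z"/><path data-summit="450 209" data-sink="527 218" d="M505 171l-15 4-25 28-14 6 12 3 22 19 17-15 25 3 1-36-7-7z"/><path data-summit="439 527" data-sink="527 446" d="M483 479l-4 5-10 1-12 6-30 22-11 14 74 1 1-9-7-13z"/>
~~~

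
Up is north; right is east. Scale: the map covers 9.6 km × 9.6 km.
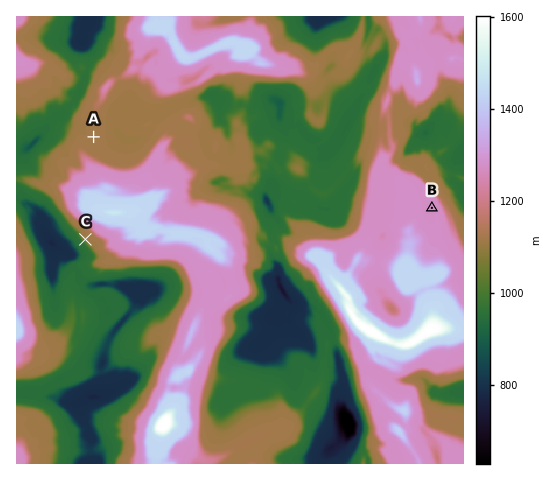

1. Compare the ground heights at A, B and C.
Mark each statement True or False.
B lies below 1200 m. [False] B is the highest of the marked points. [True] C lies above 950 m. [True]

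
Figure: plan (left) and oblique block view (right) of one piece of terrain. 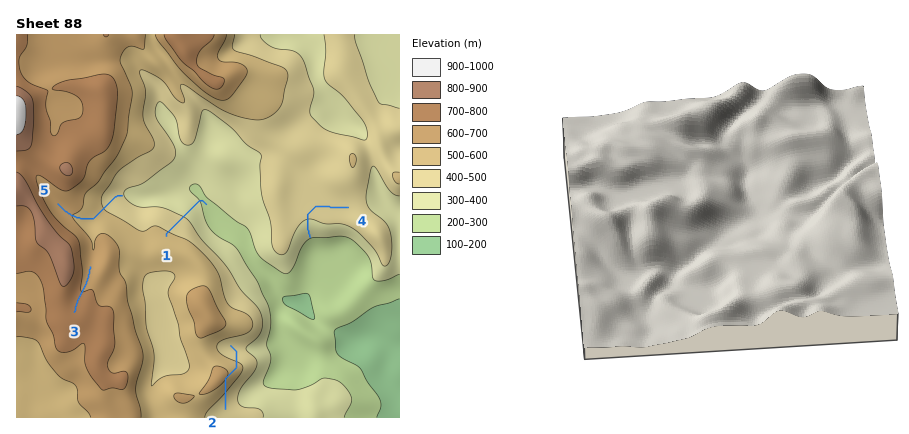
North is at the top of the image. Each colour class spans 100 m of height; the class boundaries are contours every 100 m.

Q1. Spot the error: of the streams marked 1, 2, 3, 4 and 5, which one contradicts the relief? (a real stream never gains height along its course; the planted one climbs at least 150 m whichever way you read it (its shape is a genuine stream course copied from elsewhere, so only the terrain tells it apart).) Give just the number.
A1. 2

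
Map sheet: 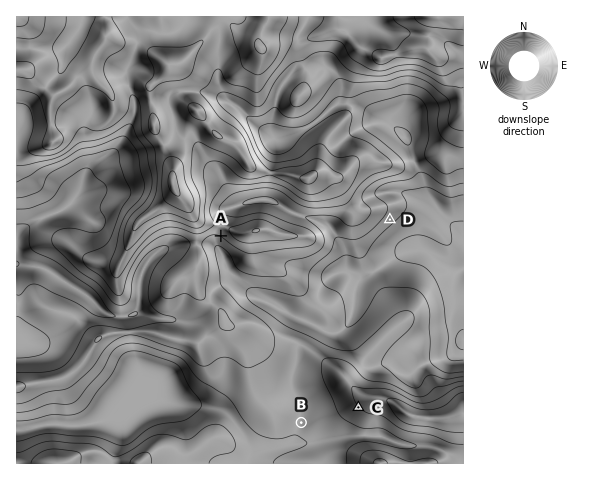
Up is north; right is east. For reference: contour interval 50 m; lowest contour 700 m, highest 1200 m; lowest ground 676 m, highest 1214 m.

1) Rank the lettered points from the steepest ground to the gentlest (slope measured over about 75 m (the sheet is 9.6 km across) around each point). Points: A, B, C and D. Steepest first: A D C B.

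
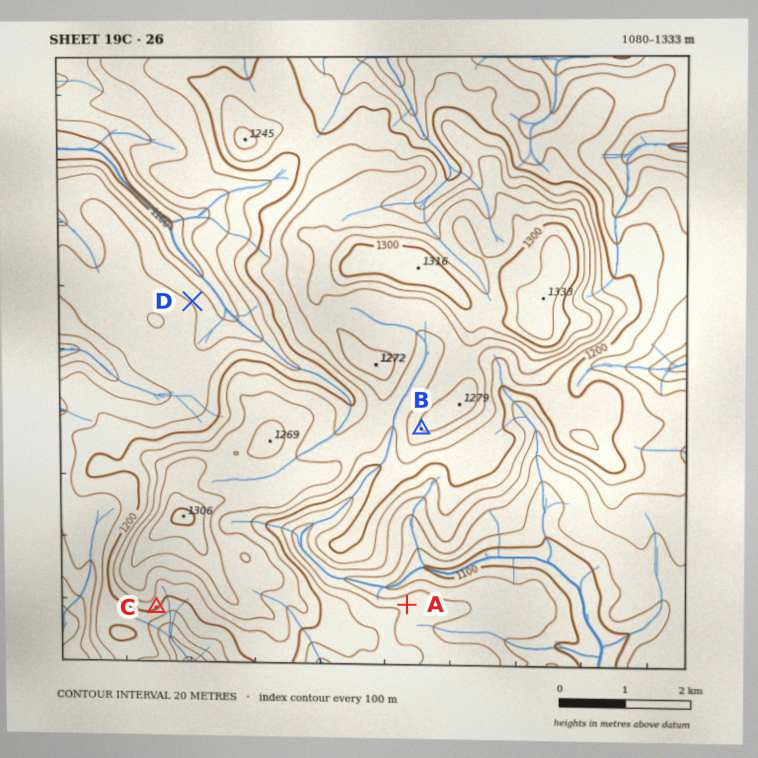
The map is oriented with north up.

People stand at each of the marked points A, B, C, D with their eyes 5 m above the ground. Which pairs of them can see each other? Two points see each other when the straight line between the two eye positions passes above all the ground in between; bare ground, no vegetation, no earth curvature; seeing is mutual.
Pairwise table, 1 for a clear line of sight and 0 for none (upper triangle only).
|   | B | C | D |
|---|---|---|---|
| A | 1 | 0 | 0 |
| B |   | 0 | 1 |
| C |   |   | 0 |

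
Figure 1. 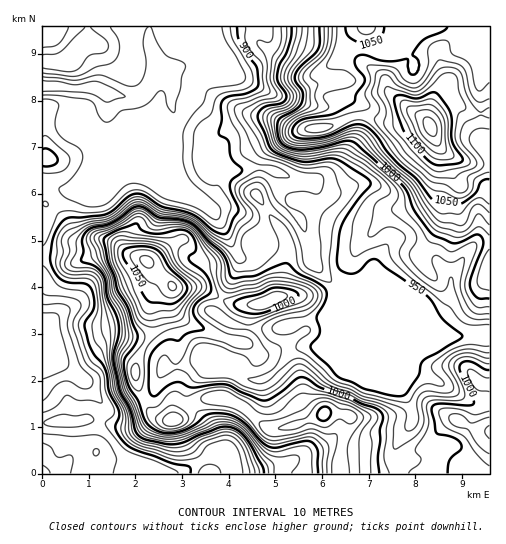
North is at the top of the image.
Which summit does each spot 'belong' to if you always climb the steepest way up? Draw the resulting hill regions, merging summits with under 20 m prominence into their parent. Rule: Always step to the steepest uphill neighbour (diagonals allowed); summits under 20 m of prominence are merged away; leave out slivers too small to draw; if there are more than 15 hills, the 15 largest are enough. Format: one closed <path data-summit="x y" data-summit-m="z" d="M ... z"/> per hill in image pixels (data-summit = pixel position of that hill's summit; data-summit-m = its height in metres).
<path data-summit="430 127" data-summit-m="1145" d="M489 26l-339 0-1 17 9 23-2 11-17 19-14 1-11-3-7 0-1 42-9 40 7 2 14-4 34-2 6-8 2 11 10 10 25 13 20 15 21 40 5 5 12-1 8-11 0-7-8-15-15-12 20 2 18-11 3-7 5 8 18 17 10 40 48 49 71 30 19-4 37-1 3-2z"/><path data-summit="146 261" data-summit-m="1073" d="M158 164l-6 8-34 2-14 4-8-2-4 11-26 7-11 16-13 11 0 132 6 2 34 23 20 25 8 8 11-1 29-14 11-23 9-6 10 0 24-7 17 8 14 1 12 9 10 3 15-7 23-25 5-2 28 0 6-11-1-26-3 6-5 3-19 1-37 9-32-3-17-10-4-4 0-4 21-38 2-11-24-46-20-15-25-13-10-10z"/><path data-summit="324 414" data-summit-m="1055" d="M339 290l-5 19 0 27-6 11-31 1-25 26-9 6-7 1-9-3-12-9-19 0-9-2-18 18-2 7 1 9 21 25 7 18 0 5-7 7 14 4 6 5 3 9 166-1-4-24 18-26 1-10-19-35-21-53z"/><path data-summit="489 431" data-summit-m="1031" d="M361 310l-2 0 14 15 21 53 19 35-1 10-18 26 4 24 91 1 1-139-40 1-19 4z"/><path data-summit="264 303" data-summit-m="1019" d="M279 196l-3 7-18 11-18-1 17 15 4 11 0 7-11 12-12-2 1 7-2 7-21 38 0 4 14 12 20 4 29 0 27-8 22-2 6-9 4-20-26-28-10-40-18-17z"/><path data-summit="173 420" data-summit-m="1040" d="M204 360l-24 7-13 1-6 5-11 23-23 12-17 3-6-4-8 33 9 5 4 15 29 2 9 6 2 6 29 0 26-14 12-11-7-23-20-23-2-5 2-13 18-18 17 1z"/><path data-summit="68 60" data-summit-m="900" d="M149 26l-106 0-1 59 3 2 50 1 13 6 17 3 17-2 16-22 0-7-9-23z"/><path data-summit="46 158" data-summit-m="906" d="M44 86l-2 0 0 98 23 6 24-2 3-2 5-10 9-40 1-42-12-6z"/>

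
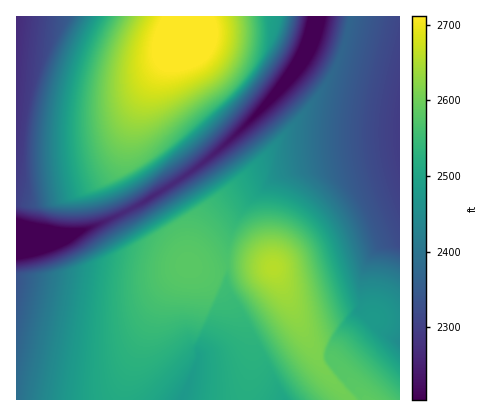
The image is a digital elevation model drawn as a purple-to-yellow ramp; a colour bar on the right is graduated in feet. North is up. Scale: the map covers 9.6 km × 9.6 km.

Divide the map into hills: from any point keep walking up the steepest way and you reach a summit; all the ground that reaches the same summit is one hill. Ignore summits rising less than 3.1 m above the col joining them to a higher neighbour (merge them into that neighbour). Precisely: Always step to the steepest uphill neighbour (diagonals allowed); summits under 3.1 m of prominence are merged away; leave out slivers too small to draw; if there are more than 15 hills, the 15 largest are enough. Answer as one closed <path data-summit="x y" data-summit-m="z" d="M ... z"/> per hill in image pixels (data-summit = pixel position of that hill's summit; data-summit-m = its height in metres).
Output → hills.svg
<path data-summit="188 266" data-summit-m="787" d="M312 32l-14 32-25 32-41 43-40 32-50 32-50 24-34 11-42 2 0 160 166 0 16-42 2-3 24-6 9-7 6-10 0-18-13-30 2-12-1-22 6-24 13-22 26-25 10-5 46-11 72-11 0-96z"/><path data-summit="188 34" data-summit-m="837" d="M316 16l-300 0 0 224 36-1 40-12 50-24 50-32 40-32 33-33 22-26 21-34z"/><path data-summit="274 268" data-summit-m="810" d="M400 152l-72 11-46 11-10 5-26 25-13 22-6 24 1 22-2 12 13 30 0 18-6 10-9 7-24 6-2 3-16 42 218 0z"/>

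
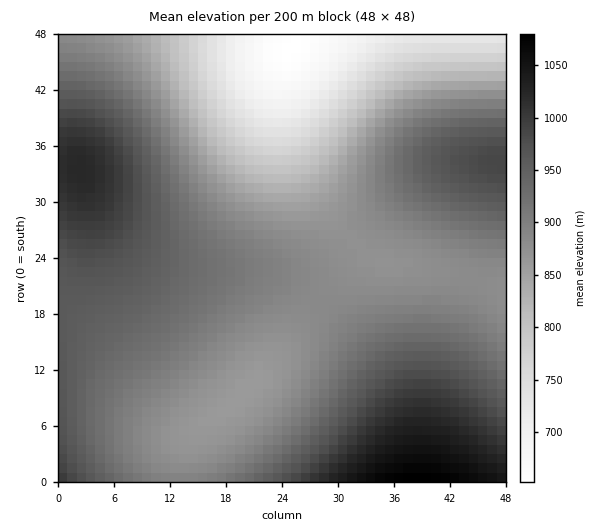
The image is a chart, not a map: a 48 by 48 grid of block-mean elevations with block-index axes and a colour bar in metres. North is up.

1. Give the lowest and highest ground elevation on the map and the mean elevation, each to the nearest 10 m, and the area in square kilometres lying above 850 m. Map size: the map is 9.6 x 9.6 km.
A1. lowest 650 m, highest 1080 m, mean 900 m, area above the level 74.9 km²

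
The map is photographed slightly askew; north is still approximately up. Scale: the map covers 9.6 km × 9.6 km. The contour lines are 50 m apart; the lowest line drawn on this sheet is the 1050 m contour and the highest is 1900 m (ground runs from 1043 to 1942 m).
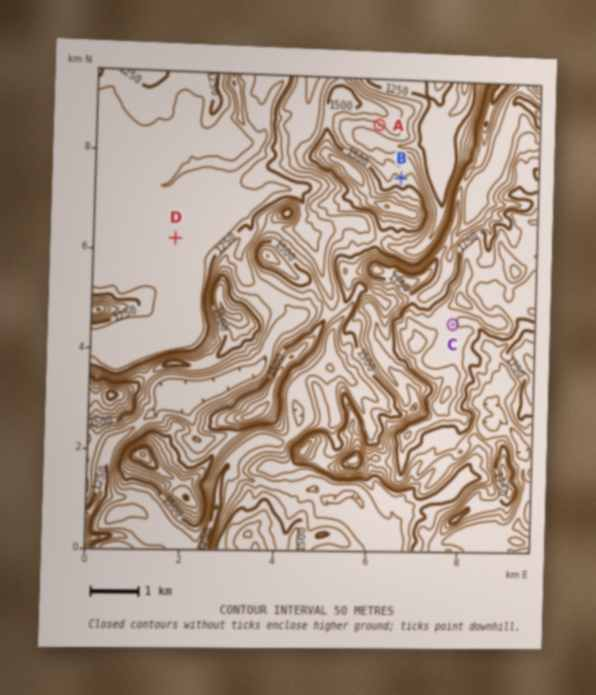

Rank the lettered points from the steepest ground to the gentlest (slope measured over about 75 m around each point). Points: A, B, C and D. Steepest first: A B C D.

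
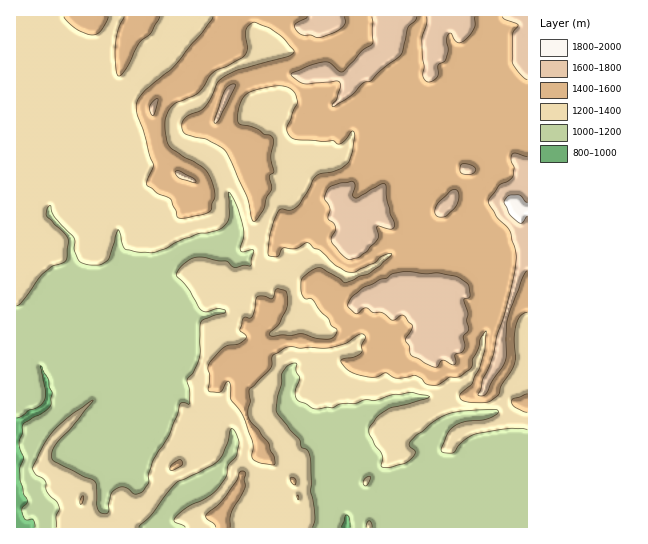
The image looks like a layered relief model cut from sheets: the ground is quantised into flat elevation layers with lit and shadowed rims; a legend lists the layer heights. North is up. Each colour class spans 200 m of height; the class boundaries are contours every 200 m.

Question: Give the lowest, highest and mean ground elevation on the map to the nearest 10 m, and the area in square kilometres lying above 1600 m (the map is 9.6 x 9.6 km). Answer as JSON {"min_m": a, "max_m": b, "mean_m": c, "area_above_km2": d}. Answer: {"min_m": 910, "max_m": 1840, "mean_m": 1350, "area_above_km2": 7.9}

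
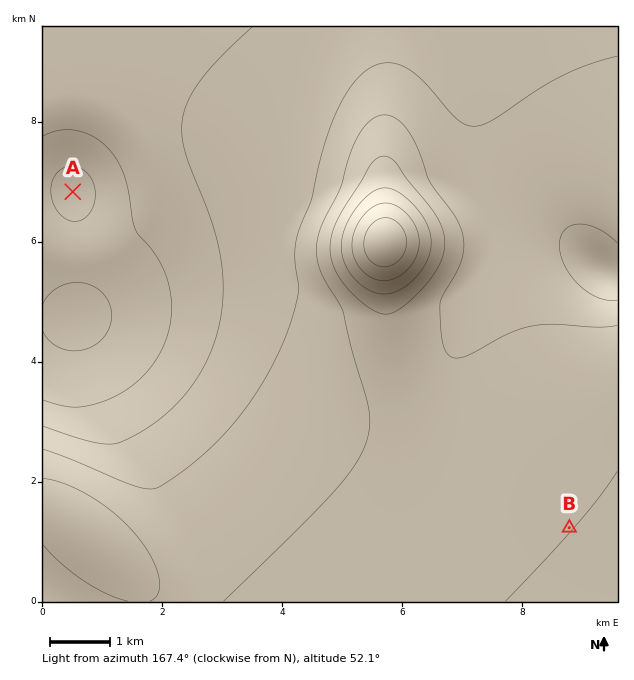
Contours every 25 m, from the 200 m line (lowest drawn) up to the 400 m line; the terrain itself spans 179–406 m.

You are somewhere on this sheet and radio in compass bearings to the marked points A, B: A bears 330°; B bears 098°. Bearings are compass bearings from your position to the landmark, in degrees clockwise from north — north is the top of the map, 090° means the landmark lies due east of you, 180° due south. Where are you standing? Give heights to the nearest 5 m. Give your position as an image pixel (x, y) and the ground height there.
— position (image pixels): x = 240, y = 481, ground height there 310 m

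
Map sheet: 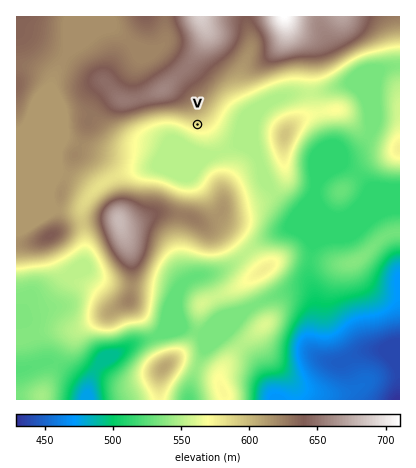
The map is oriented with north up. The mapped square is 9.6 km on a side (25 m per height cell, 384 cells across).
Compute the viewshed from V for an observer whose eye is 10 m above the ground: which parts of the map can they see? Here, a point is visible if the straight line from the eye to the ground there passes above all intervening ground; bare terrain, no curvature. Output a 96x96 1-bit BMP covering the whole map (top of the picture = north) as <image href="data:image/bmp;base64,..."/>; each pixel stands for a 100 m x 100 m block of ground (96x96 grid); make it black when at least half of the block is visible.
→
<image width="96" height="96" href="data:image/bmp;base64,Qk2+BAAAAAAAAD4AAAAoAAAAYAAAAGAAAAABAAEAAAAAAIAEAAATCwAAEwsAAAIAAAAAAAAA////AAAAAAAAAAAAAAAAAAAAAAAAAAAAAAAAAAAAAAAAAAAAAAAAAAAAAAAAAAAAAAAAAAAAAAAAAAAAAAAAAAAAAAAAAAAAAAAAAAAAAAAAAAAAAAAAAAAAAAAAAAAAAAAAAAAAAAAAAAAAAAAAAAAAAAAAAAAAAAAAAAAAAAAAAAAAAAAAAAAAAAAAAAAAAAAAAAAAAAAAAAAAAAAAAAAAAAAAAAAAAAAAAAAAAAAAAAAAAAAAAAAAAAAAAAAAAAAAAAAAAAAAAAAAAAAAAAAAAAAAAAAAAAAAAAAAAAAAAAAAAAAAAAAAAAAAAAAAAAAAAAAAAAAAAAAAAAAAAAAAAAAAAAAAAAAAAAAAAAAAAAAAAAAAAAAAAAAAAAAAAAAAAAAAAAAAAAAAAAAAAAAAAAAAAAAAAAAAAAAAAAAAAAAAAAAAAAAAAAAAAAAAAAAAAAAAAAAAAAAAAAAAAAAAAAAAAAAAAAAAAAAEAAAAAAAAAAAAAAAGAAAAAAAAAAAAAAAPAAAAAAAAAAAAAAAPwAAAAAAAAAAAAAAP8AAAAAAAAAAAAAAf/AAAAAAAAAAAAAAP/gAAAAAAAAAAAAAP/wAAAAAAAAAAAAAH/4AAAAAAAAAAAAAB/8AAAAACAAAAAAAAD+AAIAACAAAAAAAAAPgAcAAHAAAAAAAAAB4A+AAHAAAAAAAAAAAB+AAPgAAAAAAAAAAB/AAfgAAAAAAAAAAAfAA/wAeAAAAAAAAAPgB/wH/AAAAAAAAAHwB////gAAAAAAAAHwD////wAAAAAAAAH4H////4BwAAAAAAH+P////4D4AAAAAAH/P////8D8AAAAAAH//////+D+AAAAAAD///////H+AAAAAAD///////n+AAAAAAB///////3/AAAAAAA/////////AAAAAAAf///////+AAAAAAAP///////+AAAAAAAP///////+AAAAAAAP///////+AAAAAAAP///////+AAAAAAAP///////+AAAAAAAH///////+AAAAAAAD///////+AAAAAAAB///////+AAAAAAAB///////+AAAAAAAB////////AAAAAAAB////////AAAAAAAAP////D//gAAAAAAAB///+A//gAAAAAAAA///+Af/wAAAAAAAAf//8Af/8PgAAAAAAP//4AP///AAAAAAAA//AAP///AAAAAAAAB8AA///2AAAAAAAAAAAD///gAAMAAAAAAAAH///wAAcAAAAAAAAH///wAA8AAAAAAAAH///4AA8AAAAAAAAH///4AB8AAAAAAAAD///8AB8AAAAAAAAB///8AA8AAAAAAAAAf//8AA8AAAAAAAAAP//8AAcAAAAAAAAAP//+AAcAAAAAAAAAH//8AAMAAAAAAAAAH//wAAMAAAAAAAAAD/wAAAMAAAAAAAAAD/gAAAEAAAAAAAAAD/AAAAEAAAAAAAAAD/AAAAAAAAAAAAAAD/AAAAAAAAAAAAAAD/AAAAAAAAAAAAAAD+AAAAAAAAAAAAAAD+AAAAA="/>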